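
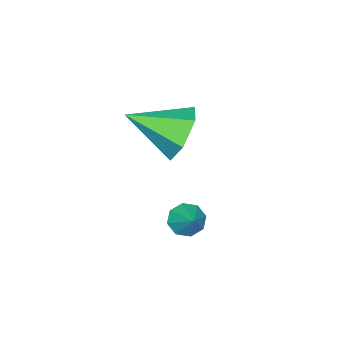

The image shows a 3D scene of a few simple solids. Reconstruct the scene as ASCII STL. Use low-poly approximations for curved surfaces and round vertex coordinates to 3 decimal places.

solid 
facet normal -0.511 -0.605 -0.611
outer loop
vertex -1.604 0.21 -4.251
vertex -1.829 -0.111 -3.745
vertex -2.025 0.396 -4.083
endloop
endfacet
facet normal 0.259 0.901 -0.348
outer loop
vertex -1.604 0.21 -4.251
vertex -2.025 0.396 -4.083
vertex -1.251 0.571 -3.055
endloop
endfacet
facet normal -0.511 -0.605 -0.611
outer loop
vertex -2.025 0.396 -4.083
vertex -1.829 -0.111 -3.745
vertex -2.331 0.285 -3.717
endloop
endfacet
facet normal -0.285 0.957 0.052
outer loop
vertex -2.025 0.396 -4.083
vertex -2.331 0.285 -3.717
vertex -1.251 0.571 -3.055
endloop
endfacet
facet normal -0.511 -0.604 -0.611
outer loop
vertex -2.331 0.285 -3.717
vertex -1.829 -0.111 -3.745
vertex -2.343 -0.058 -3.368
endloop
endfacet
facet normal -0.524 0.617 0.588
outer loop
vertex -2.331 0.285 -3.717
vertex -2.343 -0.058 -3.368
vertex -1.251 0.571 -3.055
endloop
endfacet
facet normal -0.511 -0.604 -0.612
outer loop
vertex -2.343 -0.058 -3.368
vertex -1.829 -0.111 -3.745
vertex -2.054 -0.432 -3.24
endloop
endfacet
facet normal -0.316 0.079 0.945
outer loop
vertex -2.343 -0.058 -3.368
vertex -2.054 -0.432 -3.24
vertex -1.251 0.571 -3.055
endloop
endfacet
facet normal -0.512 -0.603 -0.612
outer loop
vertex -2.054 -0.432 -3.24
vertex -1.829 -0.111 -3.745
vertex -1.633 -0.619 -3.408
endloop
endfacet
facet normal 0.214 -0.340 0.916
outer loop
vertex -2.054 -0.432 -3.24
vertex -1.633 -0.619 -3.408
vertex -1.251 0.571 -3.055
endloop
endfacet
facet normal -0.511 -0.603 -0.612
outer loop
vertex -1.633 -0.619 -3.408
vertex -1.829 -0.111 -3.745
vertex -1.327 -0.507 -3.774
endloop
endfacet
facet normal 0.760 -0.397 0.514
outer loop
vertex -1.633 -0.619 -3.408
vertex -1.327 -0.507 -3.774
vertex -1.251 0.571 -3.055
endloop
endfacet
facet normal -0.512 -0.604 -0.611
outer loop
vertex -1.327 -0.507 -3.774
vertex -1.829 -0.111 -3.745
vertex -1.315 -0.164 -4.123
endloop
endfacet
facet normal 0.998 -0.056 -0.021
outer loop
vertex -1.327 -0.507 -3.774
vertex -1.315 -0.164 -4.123
vertex -1.251 0.571 -3.055
endloop
endfacet
facet normal -0.512 -0.604 -0.611
outer loop
vertex -1.315 -0.164 -4.123
vertex -1.829 -0.111 -3.745
vertex -1.604 0.21 -4.251
endloop
endfacet
facet normal 0.791 0.481 -0.379
outer loop
vertex -1.315 -0.164 -4.123
vertex -1.604 0.21 -4.251
vertex -1.251 0.571 -3.055
endloop
endfacet
facet normal -0.477 0.781 -0.403
outer loop
vertex -1.381 -0.414 -0.676
vertex -2.155 -0.509 0.056
vertex -1.305 0.112 0.253
endloop
endfacet
facet normal 0.996 0.013 -0.089
outer loop
vertex -1.381 -0.414 -0.676
vertex -1.305 0.112 0.253
vertex -1.225 -2.031 0.844
endloop
endfacet
facet normal -0.477 0.781 -0.404
outer loop
vertex -1.305 0.112 0.253
vertex -2.155 -0.509 0.056
vertex -2.08 0.017 0.985
endloop
endfacet
facet normal 0.655 0.224 0.722
outer loop
vertex -1.305 0.112 0.253
vertex -2.08 0.017 0.985
vertex -1.225 -2.031 0.844
endloop
endfacet
facet normal -0.477 0.781 -0.404
outer loop
vertex -2.08 0.017 0.985
vertex -2.155 -0.509 0.056
vertex -2.929 -0.603 0.789
endloop
endfacet
facet normal -0.136 -0.124 0.983
outer loop
vertex -2.08 0.017 0.985
vertex -2.929 -0.603 0.789
vertex -1.225 -2.031 0.844
endloop
endfacet
facet normal -0.477 0.781 -0.404
outer loop
vertex -2.929 -0.603 0.789
vertex -2.155 -0.509 0.056
vertex -3.004 -1.129 -0.14
endloop
endfacet
facet normal -0.587 -0.683 0.434
outer loop
vertex -2.929 -0.603 0.789
vertex -3.004 -1.129 -0.14
vertex -1.225 -2.031 0.844
endloop
endfacet
facet normal -0.477 0.781 -0.404
outer loop
vertex -3.004 -1.129 -0.14
vertex -2.155 -0.509 0.056
vertex -2.23 -1.035 -0.872
endloop
endfacet
facet normal -0.246 -0.894 -0.375
outer loop
vertex -3.004 -1.129 -0.14
vertex -2.23 -1.035 -0.872
vertex -1.225 -2.031 0.844
endloop
endfacet
facet normal -0.478 0.780 -0.404
outer loop
vertex -2.23 -1.035 -0.872
vertex -2.155 -0.509 0.056
vertex -1.381 -0.414 -0.676
endloop
endfacet
facet normal 0.546 -0.545 -0.636
outer loop
vertex -2.23 -1.035 -0.872
vertex -1.381 -0.414 -0.676
vertex -1.225 -2.031 0.844
endloop
endfacet

endsolid


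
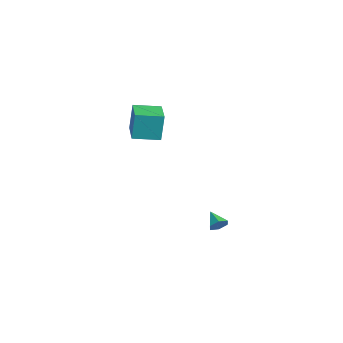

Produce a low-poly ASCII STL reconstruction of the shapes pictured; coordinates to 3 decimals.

solid 
facet normal 0.806 0.243 -0.540
outer loop
vertex 4.599 -0.973 -1.071
vertex 4.263 -0.897 -1.538
vertex 4.369 -0.452 -1.18
endloop
endfacet
facet normal 0.066 0.232 0.970
outer loop
vertex 4.599 -0.973 -1.071
vertex 4.369 -0.452 -1.18
vertex 3.377 -1.163 -0.942
endloop
endfacet
facet normal 0.806 0.243 -0.540
outer loop
vertex 4.369 -0.452 -1.18
vertex 4.263 -0.897 -1.538
vertex 4.033 -0.376 -1.647
endloop
endfacet
facet normal -0.447 0.774 0.448
outer loop
vertex 4.369 -0.452 -1.18
vertex 4.033 -0.376 -1.647
vertex 3.377 -1.163 -0.942
endloop
endfacet
facet normal 0.805 0.242 -0.541
outer loop
vertex 4.033 -0.376 -1.647
vertex 4.263 -0.897 -1.538
vertex 3.927 -0.82 -2.004
endloop
endfacet
facet normal -0.847 0.441 -0.296
outer loop
vertex 4.033 -0.376 -1.647
vertex 3.927 -0.82 -2.004
vertex 3.377 -1.163 -0.942
endloop
endfacet
facet normal 0.805 0.242 -0.541
outer loop
vertex 3.927 -0.82 -2.004
vertex 4.263 -0.897 -1.538
vertex 4.157 -1.341 -1.895
endloop
endfacet
facet normal -0.735 -0.434 -0.521
outer loop
vertex 3.927 -0.82 -2.004
vertex 4.157 -1.341 -1.895
vertex 3.377 -1.163 -0.942
endloop
endfacet
facet normal 0.806 0.242 -0.540
outer loop
vertex 4.157 -1.341 -1.895
vertex 4.263 -0.897 -1.538
vertex 4.493 -1.418 -1.428
endloop
endfacet
facet normal -0.223 -0.975 -0.000
outer loop
vertex 4.157 -1.341 -1.895
vertex 4.493 -1.418 -1.428
vertex 3.377 -1.163 -0.942
endloop
endfacet
facet normal 0.806 0.242 -0.541
outer loop
vertex 4.493 -1.418 -1.428
vertex 4.263 -0.897 -1.538
vertex 4.599 -0.973 -1.071
endloop
endfacet
facet normal 0.178 -0.641 0.746
outer loop
vertex 4.493 -1.418 -1.428
vertex 4.599 -0.973 -1.071
vertex 3.377 -1.163 -0.942
endloop
endfacet
facet normal -0.994 0.102 -0.025
outer loop
vertex -4.411 -3.932 3.805
vertex -4.242 -2.331 3.625
vertex -4.387 -4.132 2.046
endloop
endfacet
facet normal -0.104 -0.988 0.111
outer loop
vertex -2.458 -4.329 2.095
vertex -4.411 -3.932 3.805
vertex -4.387 -4.132 2.046
endloop
endfacet
facet normal -0.995 0.102 -0.025
outer loop
vertex -4.387 -4.132 2.046
vertex -4.242 -2.331 3.625
vertex -4.219 -2.53 1.867
endloop
endfacet
facet normal 0.014 -0.112 -0.994
outer loop
vertex -4.219 -2.53 1.867
vertex -2.458 -4.329 2.095
vertex -4.387 -4.132 2.046
endloop
endfacet
facet normal -0.014 0.113 0.993
outer loop
vertex -4.411 -3.932 3.805
vertex -2.313 -2.528 3.674
vertex -4.242 -2.331 3.625
endloop
endfacet
facet normal -0.104 -0.988 0.111
outer loop
vertex -2.481 -4.13 3.853
vertex -4.411 -3.932 3.805
vertex -2.458 -4.329 2.095
endloop
endfacet
facet normal -0.013 0.112 0.994
outer loop
vertex -2.481 -4.13 3.853
vertex -2.313 -2.528 3.674
vertex -4.411 -3.932 3.805
endloop
endfacet
facet normal 0.104 0.988 -0.111
outer loop
vertex -4.242 -2.331 3.625
vertex -2.313 -2.528 3.674
vertex -4.219 -2.53 1.867
endloop
endfacet
facet normal 0.013 -0.113 -0.993
outer loop
vertex -2.289 -2.728 1.915
vertex -2.458 -4.329 2.095
vertex -4.219 -2.53 1.867
endloop
endfacet
facet normal 0.104 0.988 -0.111
outer loop
vertex -4.219 -2.53 1.867
vertex -2.313 -2.528 3.674
vertex -2.289 -2.728 1.915
endloop
endfacet
facet normal 0.994 -0.102 0.025
outer loop
vertex -2.289 -2.728 1.915
vertex -2.481 -4.13 3.853
vertex -2.458 -4.329 2.095
endloop
endfacet
facet normal 0.995 -0.101 0.025
outer loop
vertex -2.313 -2.528 3.674
vertex -2.481 -4.13 3.853
vertex -2.289 -2.728 1.915
endloop
endfacet

endsolid


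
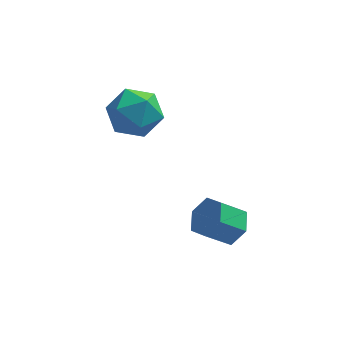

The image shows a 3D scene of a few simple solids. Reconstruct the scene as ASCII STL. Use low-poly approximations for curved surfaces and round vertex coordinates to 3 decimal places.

solid 
facet normal 0.040 0.898 0.438
outer loop
vertex -4.075 2.794 0.603
vertex -4.176 2.33 1.565
vertex -3.202 2.49 1.147
endloop
endfacet
facet normal 0.416 0.894 -0.168
outer loop
vertex -4.075 2.794 0.603
vertex -3.202 2.49 1.147
vertex -3.262 2.319 0.09
endloop
endfacet
facet normal -0.025 0.714 -0.700
outer loop
vertex -4.075 2.794 0.603
vertex -3.262 2.319 0.09
vertex -4.274 2.052 -0.146
endloop
endfacet
facet normal -0.674 0.607 -0.422
outer loop
vertex -4.075 2.794 0.603
vertex -4.274 2.052 -0.146
vertex -4.839 2.059 0.766
endloop
endfacet
facet normal -0.633 0.721 0.281
outer loop
vertex -4.075 2.794 0.603
vertex -4.839 2.059 0.766
vertex -4.176 2.33 1.565
endloop
endfacet
facet normal 0.915 0.387 -0.115
outer loop
vertex -3.262 2.319 0.09
vertex -3.202 2.49 1.147
vertex -2.861 1.561 0.734
endloop
endfacet
facet normal 0.307 0.394 0.866
outer loop
vertex -3.202 2.49 1.147
vertex -4.176 2.33 1.565
vertex -3.426 1.568 1.646
endloop
endfacet
facet normal -0.783 0.107 0.613
outer loop
vertex -4.176 2.33 1.565
vertex -4.839 2.059 0.766
vertex -4.438 1.301 1.41
endloop
endfacet
facet normal -0.848 -0.078 -0.525
outer loop
vertex -4.839 2.059 0.766
vertex -4.274 2.052 -0.146
vertex -4.498 1.13 0.353
endloop
endfacet
facet normal 0.202 0.095 -0.975
outer loop
vertex -4.274 2.052 -0.146
vertex -3.262 2.319 0.09
vertex -3.524 1.29 -0.065
endloop
endfacet
facet normal 0.674 -0.607 0.422
outer loop
vertex -3.625 0.826 0.897
vertex -2.861 1.561 0.734
vertex -3.426 1.568 1.646
endloop
endfacet
facet normal 0.025 -0.714 0.700
outer loop
vertex -3.625 0.826 0.897
vertex -3.426 1.568 1.646
vertex -4.438 1.301 1.41
endloop
endfacet
facet normal -0.416 -0.894 0.168
outer loop
vertex -3.625 0.826 0.897
vertex -4.438 1.301 1.41
vertex -4.498 1.13 0.353
endloop
endfacet
facet normal -0.040 -0.898 -0.438
outer loop
vertex -3.625 0.826 0.897
vertex -4.498 1.13 0.353
vertex -3.524 1.29 -0.065
endloop
endfacet
facet normal 0.633 -0.721 -0.281
outer loop
vertex -3.625 0.826 0.897
vertex -3.524 1.29 -0.065
vertex -2.861 1.561 0.734
endloop
endfacet
facet normal 0.848 0.078 0.525
outer loop
vertex -3.426 1.568 1.646
vertex -2.861 1.561 0.734
vertex -3.202 2.49 1.147
endloop
endfacet
facet normal -0.202 -0.095 0.975
outer loop
vertex -4.438 1.301 1.41
vertex -3.426 1.568 1.646
vertex -4.176 2.33 1.565
endloop
endfacet
facet normal -0.915 -0.387 0.115
outer loop
vertex -4.498 1.13 0.353
vertex -4.438 1.301 1.41
vertex -4.839 2.059 0.766
endloop
endfacet
facet normal -0.307 -0.394 -0.866
outer loop
vertex -3.524 1.29 -0.065
vertex -4.498 1.13 0.353
vertex -4.274 2.052 -0.146
endloop
endfacet
facet normal 0.783 -0.107 -0.613
outer loop
vertex -2.861 1.561 0.734
vertex -3.524 1.29 -0.065
vertex -3.262 2.319 0.09
endloop
endfacet
facet normal 0.720 0.218 -0.659
outer loop
vertex -0.057 -0.15 -2.781
vertex -0.551 -0.337 -3.382
vertex -0.524 0.413 -3.105
endloop
endfacet
facet normal 0.376 0.676 0.634
outer loop
vertex -0.057 -0.15 -2.781
vertex -0.524 0.413 -3.105
vertex -0.936 -0.415 -1.977
endloop
endfacet
facet normal 0.375 0.677 0.634
outer loop
vertex -0.936 -0.415 -1.977
vertex -0.524 0.413 -3.105
vertex -1.403 0.147 -2.301
endloop
endfacet
facet normal -0.720 -0.218 0.659
outer loop
vertex -0.936 -0.415 -1.977
vertex -1.403 0.147 -2.301
vertex -1.429 -0.603 -2.578
endloop
endfacet
facet normal 0.720 0.218 -0.659
outer loop
vertex -0.524 0.413 -3.105
vertex -0.551 -0.337 -3.382
vertex -1.018 0.226 -3.706
endloop
endfacet
facet normal -0.318 0.948 -0.034
outer loop
vertex -0.524 0.413 -3.105
vertex -1.018 0.226 -3.706
vertex -1.403 0.147 -2.301
endloop
endfacet
facet normal -0.318 0.947 -0.034
outer loop
vertex -1.403 0.147 -2.301
vertex -1.018 0.226 -3.706
vertex -1.896 -0.04 -2.902
endloop
endfacet
facet normal -0.720 -0.218 0.659
outer loop
vertex -1.403 0.147 -2.301
vertex -1.896 -0.04 -2.902
vertex -1.429 -0.603 -2.578
endloop
endfacet
facet normal 0.720 0.218 -0.659
outer loop
vertex -1.018 0.226 -3.706
vertex -0.551 -0.337 -3.382
vertex -1.044 -0.525 -3.983
endloop
endfacet
facet normal -0.693 0.270 -0.668
outer loop
vertex -1.018 0.226 -3.706
vertex -1.044 -0.525 -3.983
vertex -1.896 -0.04 -2.902
endloop
endfacet
facet normal -0.693 0.272 -0.668
outer loop
vertex -1.896 -0.04 -2.902
vertex -1.044 -0.525 -3.983
vertex -1.923 -0.79 -3.179
endloop
endfacet
facet normal -0.720 -0.218 0.659
outer loop
vertex -1.896 -0.04 -2.902
vertex -1.923 -0.79 -3.179
vertex -1.429 -0.603 -2.578
endloop
endfacet
facet normal 0.720 0.218 -0.659
outer loop
vertex -1.044 -0.525 -3.983
vertex -0.551 -0.337 -3.382
vertex -0.577 -1.087 -3.659
endloop
endfacet
facet normal -0.375 -0.677 -0.633
outer loop
vertex -1.044 -0.525 -3.983
vertex -0.577 -1.087 -3.659
vertex -1.923 -0.79 -3.179
endloop
endfacet
facet normal -0.375 -0.676 -0.634
outer loop
vertex -1.923 -0.79 -3.179
vertex -0.577 -1.087 -3.659
vertex -1.456 -1.353 -2.855
endloop
endfacet
facet normal -0.720 -0.218 0.659
outer loop
vertex -1.923 -0.79 -3.179
vertex -1.456 -1.353 -2.855
vertex -1.429 -0.603 -2.578
endloop
endfacet
facet normal 0.720 0.218 -0.659
outer loop
vertex -0.577 -1.087 -3.659
vertex -0.551 -0.337 -3.382
vertex -0.084 -0.9 -3.058
endloop
endfacet
facet normal 0.318 -0.948 0.034
outer loop
vertex -0.577 -1.087 -3.659
vertex -0.084 -0.9 -3.058
vertex -1.456 -1.353 -2.855
endloop
endfacet
facet normal 0.318 -0.948 0.034
outer loop
vertex -1.456 -1.353 -2.855
vertex -0.084 -0.9 -3.058
vertex -0.962 -1.166 -2.254
endloop
endfacet
facet normal -0.720 -0.218 0.659
outer loop
vertex -1.456 -1.353 -2.855
vertex -0.962 -1.166 -2.254
vertex -1.429 -0.603 -2.578
endloop
endfacet
facet normal 0.720 0.218 -0.659
outer loop
vertex -0.084 -0.9 -3.058
vertex -0.551 -0.337 -3.382
vertex -0.057 -0.15 -2.781
endloop
endfacet
facet normal 0.693 -0.271 0.667
outer loop
vertex -0.084 -0.9 -3.058
vertex -0.057 -0.15 -2.781
vertex -0.962 -1.166 -2.254
endloop
endfacet
facet normal 0.693 -0.271 0.668
outer loop
vertex -0.962 -1.166 -2.254
vertex -0.057 -0.15 -2.781
vertex -0.936 -0.415 -1.977
endloop
endfacet
facet normal -0.720 -0.218 0.659
outer loop
vertex -0.962 -1.166 -2.254
vertex -0.936 -0.415 -1.977
vertex -1.429 -0.603 -2.578
endloop
endfacet

endsolid


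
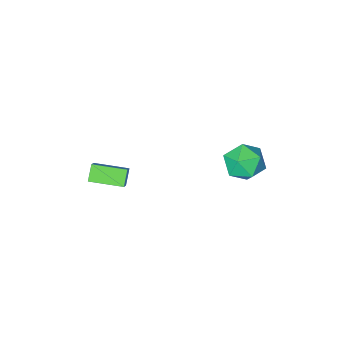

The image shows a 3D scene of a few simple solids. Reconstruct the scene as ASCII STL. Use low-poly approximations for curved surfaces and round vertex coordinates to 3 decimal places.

solid 
facet normal -0.755 0.653 -0.069
outer loop
vertex 2.916 -0.418 -3.005
vertex 3.312 0.106 -2.375
vertex 3.363 0.03 -3.659
endloop
endfacet
facet normal -0.435 -0.576 -0.692
outer loop
vertex 4.608 -1.046 -3.545
vertex 2.916 -0.418 -3.005
vertex 3.363 0.03 -3.659
endloop
endfacet
facet normal -0.755 0.653 -0.069
outer loop
vertex 3.363 0.03 -3.659
vertex 3.312 0.106 -2.375
vertex 3.759 0.554 -3.029
endloop
endfacet
facet normal 0.491 0.492 -0.718
outer loop
vertex 3.759 0.554 -3.029
vertex 4.608 -1.046 -3.545
vertex 3.363 0.03 -3.659
endloop
endfacet
facet normal -0.491 -0.492 0.718
outer loop
vertex 2.916 -0.418 -3.005
vertex 4.557 -0.97 -2.261
vertex 3.312 0.106 -2.375
endloop
endfacet
facet normal -0.435 -0.576 -0.692
outer loop
vertex 4.161 -1.494 -2.891
vertex 2.916 -0.418 -3.005
vertex 4.608 -1.046 -3.545
endloop
endfacet
facet normal -0.491 -0.492 0.718
outer loop
vertex 4.161 -1.494 -2.891
vertex 4.557 -0.97 -2.261
vertex 2.916 -0.418 -3.005
endloop
endfacet
facet normal 0.435 0.576 0.692
outer loop
vertex 3.312 0.106 -2.375
vertex 4.557 -0.97 -2.261
vertex 3.759 0.554 -3.029
endloop
endfacet
facet normal 0.491 0.492 -0.718
outer loop
vertex 5.004 -0.522 -2.915
vertex 4.608 -1.046 -3.545
vertex 3.759 0.554 -3.029
endloop
endfacet
facet normal 0.435 0.576 0.692
outer loop
vertex 3.759 0.554 -3.029
vertex 4.557 -0.97 -2.261
vertex 5.004 -0.522 -2.915
endloop
endfacet
facet normal 0.755 -0.653 0.069
outer loop
vertex 5.004 -0.522 -2.915
vertex 4.161 -1.494 -2.891
vertex 4.608 -1.046 -3.545
endloop
endfacet
facet normal 0.755 -0.653 0.069
outer loop
vertex 4.557 -0.97 -2.261
vertex 4.161 -1.494 -2.891
vertex 5.004 -0.522 -2.915
endloop
endfacet
facet normal 0.041 0.243 0.969
outer loop
vertex -2.045 2.825 -1.876
vertex -1.731 1.806 -1.634
vertex -0.982 2.571 -1.857
endloop
endfacet
facet normal 0.183 0.809 0.559
outer loop
vertex -2.045 2.825 -1.876
vertex -0.982 2.571 -1.857
vertex -1.378 3.21 -2.652
endloop
endfacet
facet normal -0.378 0.917 0.130
outer loop
vertex -2.045 2.825 -1.876
vertex -1.378 3.21 -2.652
vertex -2.371 2.839 -2.919
endloop
endfacet
facet normal -0.865 0.418 0.276
outer loop
vertex -2.045 2.825 -1.876
vertex -2.371 2.839 -2.919
vertex -2.589 1.972 -2.29
endloop
endfacet
facet normal -0.607 0.002 0.795
outer loop
vertex -2.045 2.825 -1.876
vertex -2.589 1.972 -2.29
vertex -1.731 1.806 -1.634
endloop
endfacet
facet normal 0.746 0.648 0.149
outer loop
vertex -1.378 3.21 -2.652
vertex -0.982 2.571 -1.857
vertex -0.651 2.428 -2.89
endloop
endfacet
facet normal 0.516 -0.268 0.814
outer loop
vertex -0.982 2.571 -1.857
vertex -1.731 1.806 -1.634
vertex -0.869 1.561 -2.261
endloop
endfacet
facet normal -0.534 -0.658 0.531
outer loop
vertex -1.731 1.806 -1.634
vertex -2.589 1.972 -2.29
vertex -1.862 1.19 -2.528
endloop
endfacet
facet normal -0.952 0.016 -0.307
outer loop
vertex -2.589 1.972 -2.29
vertex -2.371 2.839 -2.919
vertex -2.258 1.829 -3.323
endloop
endfacet
facet normal -0.161 0.824 -0.544
outer loop
vertex -2.371 2.839 -2.919
vertex -1.378 3.21 -2.652
vertex -1.509 2.594 -3.546
endloop
endfacet
facet normal 0.865 -0.418 -0.276
outer loop
vertex -1.195 1.575 -3.304
vertex -0.651 2.428 -2.89
vertex -0.869 1.561 -2.261
endloop
endfacet
facet normal 0.378 -0.917 -0.130
outer loop
vertex -1.195 1.575 -3.304
vertex -0.869 1.561 -2.261
vertex -1.862 1.19 -2.528
endloop
endfacet
facet normal -0.183 -0.809 -0.559
outer loop
vertex -1.195 1.575 -3.304
vertex -1.862 1.19 -2.528
vertex -2.258 1.829 -3.323
endloop
endfacet
facet normal -0.041 -0.243 -0.969
outer loop
vertex -1.195 1.575 -3.304
vertex -2.258 1.829 -3.323
vertex -1.509 2.594 -3.546
endloop
endfacet
facet normal 0.607 -0.002 -0.795
outer loop
vertex -1.195 1.575 -3.304
vertex -1.509 2.594 -3.546
vertex -0.651 2.428 -2.89
endloop
endfacet
facet normal 0.952 -0.016 0.307
outer loop
vertex -0.869 1.561 -2.261
vertex -0.651 2.428 -2.89
vertex -0.982 2.571 -1.857
endloop
endfacet
facet normal 0.161 -0.824 0.544
outer loop
vertex -1.862 1.19 -2.528
vertex -0.869 1.561 -2.261
vertex -1.731 1.806 -1.634
endloop
endfacet
facet normal -0.746 -0.648 -0.149
outer loop
vertex -2.258 1.829 -3.323
vertex -1.862 1.19 -2.528
vertex -2.589 1.972 -2.29
endloop
endfacet
facet normal -0.516 0.268 -0.814
outer loop
vertex -1.509 2.594 -3.546
vertex -2.258 1.829 -3.323
vertex -2.371 2.839 -2.919
endloop
endfacet
facet normal 0.534 0.658 -0.531
outer loop
vertex -0.651 2.428 -2.89
vertex -1.509 2.594 -3.546
vertex -1.378 3.21 -2.652
endloop
endfacet

endsolid


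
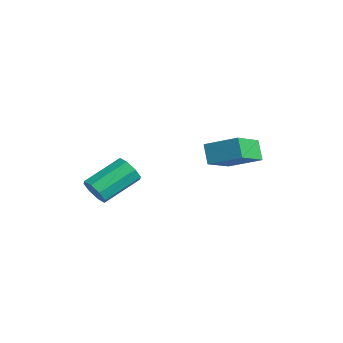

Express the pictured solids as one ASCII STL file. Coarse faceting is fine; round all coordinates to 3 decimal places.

solid 
facet normal -0.615 0.146 0.775
outer loop
vertex 2.108 2.648 0.5
vertex 3.287 3.75 1.227
vertex 1.267 4.178 -0.455
endloop
endfacet
facet normal -0.666 -0.622 -0.410
outer loop
vertex 1.973 4.01 -1.347
vertex 2.108 2.648 0.5
vertex 1.267 4.178 -0.455
endloop
endfacet
facet normal -0.615 0.146 0.775
outer loop
vertex 1.267 4.178 -0.455
vertex 3.287 3.75 1.227
vertex 2.445 5.28 0.272
endloop
endfacet
facet normal -0.423 0.769 -0.480
outer loop
vertex 2.445 5.28 0.272
vertex 1.973 4.01 -1.347
vertex 1.267 4.178 -0.455
endloop
endfacet
facet normal 0.423 -0.769 0.480
outer loop
vertex 2.108 2.648 0.5
vertex 3.993 3.582 0.335
vertex 3.287 3.75 1.227
endloop
endfacet
facet normal -0.666 -0.623 -0.411
outer loop
vertex 2.815 2.48 -0.392
vertex 2.108 2.648 0.5
vertex 1.973 4.01 -1.347
endloop
endfacet
facet normal 0.423 -0.769 0.480
outer loop
vertex 2.815 2.48 -0.392
vertex 3.993 3.582 0.335
vertex 2.108 2.648 0.5
endloop
endfacet
facet normal 0.666 0.623 0.410
outer loop
vertex 3.287 3.75 1.227
vertex 3.993 3.582 0.335
vertex 2.445 5.28 0.272
endloop
endfacet
facet normal -0.423 0.769 -0.480
outer loop
vertex 3.152 5.112 -0.62
vertex 1.973 4.01 -1.347
vertex 2.445 5.28 0.272
endloop
endfacet
facet normal 0.666 0.623 0.411
outer loop
vertex 2.445 5.28 0.272
vertex 3.993 3.582 0.335
vertex 3.152 5.112 -0.62
endloop
endfacet
facet normal 0.614 -0.146 -0.775
outer loop
vertex 3.152 5.112 -0.62
vertex 2.815 2.48 -0.392
vertex 1.973 4.01 -1.347
endloop
endfacet
facet normal 0.615 -0.146 -0.775
outer loop
vertex 3.993 3.582 0.335
vertex 2.815 2.48 -0.392
vertex 3.152 5.112 -0.62
endloop
endfacet
facet normal 0.108 -0.896 -0.431
outer loop
vertex 0.546 -2.256 -1.681
vertex 0.265 -1.964 -2.359
vertex 0.983 -2.033 -2.035
endloop
endfacet
facet normal 0.683 -0.248 0.687
outer loop
vertex 0.546 -2.256 -1.681
vertex 0.983 -2.033 -2.035
vertex 0.316 -0.348 -0.763
endloop
endfacet
facet normal 0.685 -0.247 0.686
outer loop
vertex 0.316 -0.348 -0.763
vertex 0.983 -2.033 -2.035
vertex 0.752 -0.125 -1.118
endloop
endfacet
facet normal -0.108 0.896 0.431
outer loop
vertex 0.316 -0.348 -0.763
vertex 0.752 -0.125 -1.118
vertex 0.035 -0.056 -1.441
endloop
endfacet
facet normal 0.108 -0.896 -0.430
outer loop
vertex 0.983 -2.033 -2.035
vertex 0.265 -1.964 -2.359
vertex 0.998 -1.77 -2.579
endloop
endfacet
facet normal 0.994 0.087 0.069
outer loop
vertex 0.983 -2.033 -2.035
vertex 0.998 -1.77 -2.579
vertex 0.752 -0.125 -1.118
endloop
endfacet
facet normal 0.994 0.086 0.071
outer loop
vertex 0.752 -0.125 -1.118
vertex 0.998 -1.77 -2.579
vertex 0.768 0.139 -1.662
endloop
endfacet
facet normal -0.108 0.896 0.431
outer loop
vertex 0.752 -0.125 -1.118
vertex 0.768 0.139 -1.662
vertex 0.035 -0.056 -1.441
endloop
endfacet
facet normal 0.108 -0.896 -0.431
outer loop
vertex 0.998 -1.77 -2.579
vertex 0.265 -1.964 -2.359
vertex 0.585 -1.62 -2.994
endloop
endfacet
facet normal 0.722 0.368 -0.586
outer loop
vertex 0.998 -1.77 -2.579
vertex 0.585 -1.62 -2.994
vertex 0.768 0.139 -1.662
endloop
endfacet
facet normal 0.721 0.369 -0.587
outer loop
vertex 0.768 0.139 -1.662
vertex 0.585 -1.62 -2.994
vertex 0.354 0.288 -2.077
endloop
endfacet
facet normal -0.109 0.896 0.430
outer loop
vertex 0.768 0.139 -1.662
vertex 0.354 0.288 -2.077
vertex 0.035 -0.056 -1.441
endloop
endfacet
facet normal 0.108 -0.896 -0.431
outer loop
vertex 0.585 -1.62 -2.994
vertex 0.265 -1.964 -2.359
vertex -0.016 -1.672 -3.037
endloop
endfacet
facet normal 0.027 0.436 -0.900
outer loop
vertex 0.585 -1.62 -2.994
vertex -0.016 -1.672 -3.037
vertex 0.354 0.288 -2.077
endloop
endfacet
facet normal 0.025 0.436 -0.900
outer loop
vertex 0.354 0.288 -2.077
vertex -0.016 -1.672 -3.037
vertex -0.246 0.236 -2.119
endloop
endfacet
facet normal -0.108 0.896 0.431
outer loop
vertex 0.354 0.288 -2.077
vertex -0.246 0.236 -2.119
vertex 0.035 -0.056 -1.441
endloop
endfacet
facet normal 0.108 -0.896 -0.431
outer loop
vertex -0.016 -1.672 -3.037
vertex 0.265 -1.964 -2.359
vertex -0.452 -1.895 -2.682
endloop
endfacet
facet normal -0.685 0.247 -0.686
outer loop
vertex -0.016 -1.672 -3.037
vertex -0.452 -1.895 -2.682
vertex -0.246 0.236 -2.119
endloop
endfacet
facet normal -0.683 0.248 -0.687
outer loop
vertex -0.246 0.236 -2.119
vertex -0.452 -1.895 -2.682
vertex -0.683 0.013 -1.765
endloop
endfacet
facet normal -0.108 0.896 0.431
outer loop
vertex -0.246 0.236 -2.119
vertex -0.683 0.013 -1.765
vertex 0.035 -0.056 -1.441
endloop
endfacet
facet normal 0.108 -0.896 -0.431
outer loop
vertex -0.452 -1.895 -2.682
vertex 0.265 -1.964 -2.359
vertex -0.468 -2.159 -2.138
endloop
endfacet
facet normal -0.994 -0.086 -0.071
outer loop
vertex -0.452 -1.895 -2.682
vertex -0.468 -2.159 -2.138
vertex -0.683 0.013 -1.765
endloop
endfacet
facet normal -0.994 -0.086 -0.069
outer loop
vertex -0.683 0.013 -1.765
vertex -0.468 -2.159 -2.138
vertex -0.698 -0.25 -1.221
endloop
endfacet
facet normal -0.108 0.896 0.430
outer loop
vertex -0.683 0.013 -1.765
vertex -0.698 -0.25 -1.221
vertex 0.035 -0.056 -1.441
endloop
endfacet
facet normal 0.109 -0.896 -0.430
outer loop
vertex -0.468 -2.159 -2.138
vertex 0.265 -1.964 -2.359
vertex -0.054 -2.308 -1.723
endloop
endfacet
facet normal -0.721 -0.369 0.587
outer loop
vertex -0.468 -2.159 -2.138
vertex -0.054 -2.308 -1.723
vertex -0.698 -0.25 -1.221
endloop
endfacet
facet normal -0.722 -0.369 0.585
outer loop
vertex -0.698 -0.25 -1.221
vertex -0.054 -2.308 -1.723
vertex -0.285 -0.4 -0.806
endloop
endfacet
facet normal -0.108 0.896 0.431
outer loop
vertex -0.698 -0.25 -1.221
vertex -0.285 -0.4 -0.806
vertex 0.035 -0.056 -1.441
endloop
endfacet
facet normal 0.108 -0.896 -0.431
outer loop
vertex -0.054 -2.308 -1.723
vertex 0.265 -1.964 -2.359
vertex 0.546 -2.256 -1.681
endloop
endfacet
facet normal -0.025 -0.436 0.900
outer loop
vertex -0.054 -2.308 -1.723
vertex 0.546 -2.256 -1.681
vertex -0.285 -0.4 -0.806
endloop
endfacet
facet normal -0.027 -0.436 0.900
outer loop
vertex -0.285 -0.4 -0.806
vertex 0.546 -2.256 -1.681
vertex 0.316 -0.348 -0.763
endloop
endfacet
facet normal -0.108 0.896 0.431
outer loop
vertex -0.285 -0.4 -0.806
vertex 0.316 -0.348 -0.763
vertex 0.035 -0.056 -1.441
endloop
endfacet

endsolid


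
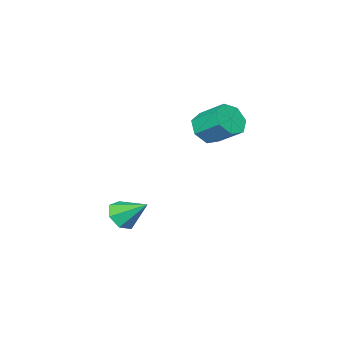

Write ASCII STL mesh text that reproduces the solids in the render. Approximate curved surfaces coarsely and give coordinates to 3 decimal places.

solid 
facet normal 0.202 -0.772 -0.602
outer loop
vertex 3.007 -3.252 -4.831
vertex 2.264 -3.792 -4.388
vertex 2.205 -3.176 -5.198
endloop
endfacet
facet normal 0.248 0.901 -0.356
outer loop
vertex 3.007 -3.252 -4.831
vertex 2.205 -3.176 -5.198
vertex 1.876 -2.308 -3.232
endloop
endfacet
facet normal 0.202 -0.772 -0.602
outer loop
vertex 2.205 -3.176 -5.198
vertex 2.264 -3.792 -4.388
vertex 1.448 -3.563 -4.955
endloop
endfacet
facet normal -0.516 0.748 -0.417
outer loop
vertex 2.205 -3.176 -5.198
vertex 1.448 -3.563 -4.955
vertex 1.876 -2.308 -3.232
endloop
endfacet
facet normal 0.201 -0.773 -0.602
outer loop
vertex 1.448 -3.563 -4.955
vertex 2.264 -3.792 -4.388
vertex 1.305 -4.123 -4.284
endloop
endfacet
facet normal -0.959 0.283 0.032
outer loop
vertex 1.448 -3.563 -4.955
vertex 1.305 -4.123 -4.284
vertex 1.876 -2.308 -3.232
endloop
endfacet
facet normal 0.202 -0.773 -0.601
outer loop
vertex 1.305 -4.123 -4.284
vertex 2.264 -3.792 -4.388
vertex 1.884 -4.433 -3.691
endloop
endfacet
facet normal -0.745 -0.144 0.652
outer loop
vertex 1.305 -4.123 -4.284
vertex 1.884 -4.433 -3.691
vertex 1.876 -2.308 -3.232
endloop
endfacet
facet normal 0.201 -0.773 -0.601
outer loop
vertex 1.884 -4.433 -3.691
vertex 2.264 -3.792 -4.388
vertex 2.749 -4.261 -3.623
endloop
endfacet
facet normal -0.035 -0.211 0.977
outer loop
vertex 1.884 -4.433 -3.691
vertex 2.749 -4.261 -3.623
vertex 1.876 -2.308 -3.232
endloop
endfacet
facet normal 0.202 -0.773 -0.602
outer loop
vertex 2.749 -4.261 -3.623
vertex 2.264 -3.792 -4.388
vertex 3.249 -3.735 -4.13
endloop
endfacet
facet normal 0.634 0.131 0.762
outer loop
vertex 2.749 -4.261 -3.623
vertex 3.249 -3.735 -4.13
vertex 1.876 -2.308 -3.232
endloop
endfacet
facet normal 0.202 -0.772 -0.602
outer loop
vertex 3.249 -3.735 -4.13
vertex 2.264 -3.792 -4.388
vertex 3.007 -3.252 -4.831
endloop
endfacet
facet normal 0.761 0.626 0.169
outer loop
vertex 3.249 -3.735 -4.13
vertex 3.007 -3.252 -4.831
vertex 1.876 -2.308 -3.232
endloop
endfacet
facet normal 0.118 -0.821 -0.559
outer loop
vertex -0.721 -1.71 2.225
vertex -1.491 -1.354 1.54
vertex -0.416 -1.176 1.506
endloop
endfacet
facet normal 0.939 -0.091 0.331
outer loop
vertex -0.721 -1.71 2.225
vertex -0.416 -1.176 1.506
vertex -0.939 -0.182 3.264
endloop
endfacet
facet normal 0.939 -0.091 0.331
outer loop
vertex -0.939 -0.182 3.264
vertex -0.416 -1.176 1.506
vertex -0.634 0.351 2.545
endloop
endfacet
facet normal -0.117 0.821 0.559
outer loop
vertex -0.939 -0.182 3.264
vertex -0.634 0.351 2.545
vertex -1.709 0.174 2.58
endloop
endfacet
facet normal 0.118 -0.821 -0.558
outer loop
vertex -0.416 -1.176 1.506
vertex -1.491 -1.354 1.54
vertex -0.921 -0.777 0.812
endloop
endfacet
facet normal 0.838 0.384 -0.389
outer loop
vertex -0.416 -1.176 1.506
vertex -0.921 -0.777 0.812
vertex -0.634 0.351 2.545
endloop
endfacet
facet normal 0.838 0.384 -0.388
outer loop
vertex -0.634 0.351 2.545
vertex -0.921 -0.777 0.812
vertex -1.138 0.75 1.852
endloop
endfacet
facet normal -0.117 0.821 0.558
outer loop
vertex -0.634 0.351 2.545
vertex -1.138 0.75 1.852
vertex -1.709 0.174 2.58
endloop
endfacet
facet normal 0.117 -0.821 -0.559
outer loop
vertex -0.921 -0.777 0.812
vertex -1.491 -1.354 1.54
vertex -1.855 -0.811 0.667
endloop
endfacet
facet normal 0.106 0.570 -0.815
outer loop
vertex -0.921 -0.777 0.812
vertex -1.855 -0.811 0.667
vertex -1.138 0.75 1.852
endloop
endfacet
facet normal 0.106 0.570 -0.815
outer loop
vertex -1.138 0.75 1.852
vertex -1.855 -0.811 0.667
vertex -2.073 0.716 1.707
endloop
endfacet
facet normal -0.116 0.821 0.558
outer loop
vertex -1.138 0.75 1.852
vertex -2.073 0.716 1.707
vertex -1.709 0.174 2.58
endloop
endfacet
facet normal 0.116 -0.821 -0.559
outer loop
vertex -1.855 -0.811 0.667
vertex -1.491 -1.354 1.54
vertex -2.515 -1.254 1.18
endloop
endfacet
facet normal -0.707 0.326 -0.628
outer loop
vertex -1.855 -0.811 0.667
vertex -2.515 -1.254 1.18
vertex -2.073 0.716 1.707
endloop
endfacet
facet normal -0.706 0.326 -0.628
outer loop
vertex -2.073 0.716 1.707
vertex -2.515 -1.254 1.18
vertex -2.733 0.273 2.219
endloop
endfacet
facet normal -0.118 0.821 0.559
outer loop
vertex -2.073 0.716 1.707
vertex -2.733 0.273 2.219
vertex -1.709 0.174 2.58
endloop
endfacet
facet normal 0.116 -0.821 -0.559
outer loop
vertex -2.515 -1.254 1.18
vertex -1.491 -1.354 1.54
vertex -2.404 -1.772 1.964
endloop
endfacet
facet normal -0.986 -0.163 0.032
outer loop
vertex -2.515 -1.254 1.18
vertex -2.404 -1.772 1.964
vertex -2.733 0.273 2.219
endloop
endfacet
facet normal -0.986 -0.163 0.032
outer loop
vertex -2.733 0.273 2.219
vertex -2.404 -1.772 1.964
vertex -2.622 -0.245 3.003
endloop
endfacet
facet normal -0.118 0.821 0.559
outer loop
vertex -2.733 0.273 2.219
vertex -2.622 -0.245 3.003
vertex -1.709 0.174 2.58
endloop
endfacet
facet normal 0.117 -0.821 -0.559
outer loop
vertex -2.404 -1.772 1.964
vertex -1.491 -1.354 1.54
vertex -1.606 -1.975 2.429
endloop
endfacet
facet normal -0.524 -0.529 0.668
outer loop
vertex -2.404 -1.772 1.964
vertex -1.606 -1.975 2.429
vertex -2.622 -0.245 3.003
endloop
endfacet
facet normal -0.523 -0.529 0.668
outer loop
vertex -2.622 -0.245 3.003
vertex -1.606 -1.975 2.429
vertex -1.824 -0.447 3.468
endloop
endfacet
facet normal -0.118 0.821 0.559
outer loop
vertex -2.622 -0.245 3.003
vertex -1.824 -0.447 3.468
vertex -1.709 0.174 2.58
endloop
endfacet
facet normal 0.117 -0.821 -0.558
outer loop
vertex -1.606 -1.975 2.429
vertex -1.491 -1.354 1.54
vertex -0.721 -1.71 2.225
endloop
endfacet
facet normal 0.333 -0.497 0.801
outer loop
vertex -1.606 -1.975 2.429
vertex -0.721 -1.71 2.225
vertex -1.824 -0.447 3.468
endloop
endfacet
facet normal 0.333 -0.497 0.801
outer loop
vertex -1.824 -0.447 3.468
vertex -0.721 -1.71 2.225
vertex -0.939 -0.182 3.264
endloop
endfacet
facet normal -0.117 0.821 0.559
outer loop
vertex -1.824 -0.447 3.468
vertex -0.939 -0.182 3.264
vertex -1.709 0.174 2.58
endloop
endfacet

endsolid


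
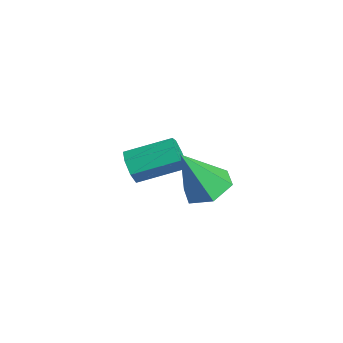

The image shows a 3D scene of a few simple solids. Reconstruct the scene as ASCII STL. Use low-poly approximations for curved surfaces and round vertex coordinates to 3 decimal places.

solid 
facet normal 0.022 0.474 -0.880
outer loop
vertex 4.411 -2.268 0.598
vertex 3.775 -2.986 0.195
vertex 3.381 -2.134 0.644
endloop
endfacet
facet normal 0.116 0.623 0.774
outer loop
vertex 4.411 -2.268 0.598
vertex 3.381 -2.134 0.644
vertex 3.725 -4.014 2.105
endloop
endfacet
facet normal 0.024 0.475 -0.880
outer loop
vertex 3.381 -2.134 0.644
vertex 3.775 -2.986 0.195
vertex 2.745 -2.851 0.24
endloop
endfacet
facet normal -0.740 0.323 0.590
outer loop
vertex 3.381 -2.134 0.644
vertex 2.745 -2.851 0.24
vertex 3.725 -4.014 2.105
endloop
endfacet
facet normal 0.024 0.474 -0.880
outer loop
vertex 2.745 -2.851 0.24
vertex 3.775 -2.986 0.195
vertex 3.139 -3.703 -0.208
endloop
endfacet
facet normal -0.863 -0.480 0.154
outer loop
vertex 2.745 -2.851 0.24
vertex 3.139 -3.703 -0.208
vertex 3.725 -4.014 2.105
endloop
endfacet
facet normal 0.023 0.474 -0.880
outer loop
vertex 3.139 -3.703 -0.208
vertex 3.775 -2.986 0.195
vertex 4.169 -3.837 -0.253
endloop
endfacet
facet normal -0.133 -0.986 -0.099
outer loop
vertex 3.139 -3.703 -0.208
vertex 4.169 -3.837 -0.253
vertex 3.725 -4.014 2.105
endloop
endfacet
facet normal 0.023 0.474 -0.880
outer loop
vertex 4.169 -3.837 -0.253
vertex 3.775 -2.986 0.195
vertex 4.805 -3.12 0.15
endloop
endfacet
facet normal 0.721 -0.687 0.084
outer loop
vertex 4.169 -3.837 -0.253
vertex 4.805 -3.12 0.15
vertex 3.725 -4.014 2.105
endloop
endfacet
facet normal 0.023 0.474 -0.880
outer loop
vertex 4.805 -3.12 0.15
vertex 3.775 -2.986 0.195
vertex 4.411 -2.268 0.598
endloop
endfacet
facet normal 0.846 0.117 0.521
outer loop
vertex 4.805 -3.12 0.15
vertex 4.411 -2.268 0.598
vertex 3.725 -4.014 2.105
endloop
endfacet
facet normal -0.203 -0.917 -0.344
outer loop
vertex -0.318 -4.991 -0.641
vertex -0.665 -4.676 -1.277
vertex 0.092 -4.88 -1.179
endloop
endfacet
facet normal 0.775 -0.365 0.516
outer loop
vertex -0.318 -4.991 -0.641
vertex 0.092 -4.88 -1.179
vertex 0.091 -3.139 0.054
endloop
endfacet
facet normal 0.775 -0.365 0.516
outer loop
vertex 0.091 -3.139 0.054
vertex 0.092 -4.88 -1.179
vertex 0.501 -3.028 -0.484
endloop
endfacet
facet normal 0.202 0.917 0.344
outer loop
vertex 0.091 -3.139 0.054
vertex 0.501 -3.028 -0.484
vertex -0.255 -2.824 -0.583
endloop
endfacet
facet normal -0.202 -0.917 -0.344
outer loop
vertex 0.092 -4.88 -1.179
vertex -0.665 -4.676 -1.277
vertex -0.067 -4.615 -1.791
endloop
endfacet
facet normal 0.951 -0.101 -0.291
outer loop
vertex 0.092 -4.88 -1.179
vertex -0.067 -4.615 -1.791
vertex 0.501 -3.028 -0.484
endloop
endfacet
facet normal 0.951 -0.101 -0.291
outer loop
vertex 0.501 -3.028 -0.484
vertex -0.067 -4.615 -1.791
vertex 0.342 -2.763 -1.096
endloop
endfacet
facet normal 0.202 0.917 0.344
outer loop
vertex 0.501 -3.028 -0.484
vertex 0.342 -2.763 -1.096
vertex -0.255 -2.824 -0.583
endloop
endfacet
facet normal -0.202 -0.917 -0.344
outer loop
vertex -0.067 -4.615 -1.791
vertex -0.665 -4.676 -1.277
vertex -0.677 -4.396 -2.016
endloop
endfacet
facet normal 0.411 0.240 -0.880
outer loop
vertex -0.067 -4.615 -1.791
vertex -0.677 -4.396 -2.016
vertex 0.342 -2.763 -1.096
endloop
endfacet
facet normal 0.411 0.240 -0.880
outer loop
vertex 0.342 -2.763 -1.096
vertex -0.677 -4.396 -2.016
vertex -0.268 -2.544 -1.321
endloop
endfacet
facet normal 0.202 0.917 0.344
outer loop
vertex 0.342 -2.763 -1.096
vertex -0.268 -2.544 -1.321
vertex -0.255 -2.824 -0.583
endloop
endfacet
facet normal -0.202 -0.917 -0.344
outer loop
vertex -0.677 -4.396 -2.016
vertex -0.665 -4.676 -1.277
vertex -1.277 -4.388 -1.685
endloop
endfacet
facet normal -0.439 0.399 -0.805
outer loop
vertex -0.677 -4.396 -2.016
vertex -1.277 -4.388 -1.685
vertex -0.268 -2.544 -1.321
endloop
endfacet
facet normal -0.439 0.399 -0.805
outer loop
vertex -0.268 -2.544 -1.321
vertex -1.277 -4.388 -1.685
vertex -0.868 -2.536 -0.99
endloop
endfacet
facet normal 0.202 0.917 0.344
outer loop
vertex -0.268 -2.544 -1.321
vertex -0.868 -2.536 -0.99
vertex -0.255 -2.824 -0.583
endloop
endfacet
facet normal -0.202 -0.917 -0.344
outer loop
vertex -1.277 -4.388 -1.685
vertex -0.665 -4.676 -1.277
vertex -1.416 -4.597 -1.047
endloop
endfacet
facet normal -0.958 0.258 -0.124
outer loop
vertex -1.277 -4.388 -1.685
vertex -1.416 -4.597 -1.047
vertex -0.868 -2.536 -0.99
endloop
endfacet
facet normal -0.958 0.258 -0.125
outer loop
vertex -0.868 -2.536 -0.99
vertex -1.416 -4.597 -1.047
vertex -1.007 -2.744 -0.352
endloop
endfacet
facet normal 0.203 0.917 0.343
outer loop
vertex -0.868 -2.536 -0.99
vertex -1.007 -2.744 -0.352
vertex -0.255 -2.824 -0.583
endloop
endfacet
facet normal -0.202 -0.917 -0.343
outer loop
vertex -1.416 -4.597 -1.047
vertex -0.665 -4.676 -1.277
vertex -0.989 -4.865 -0.582
endloop
endfacet
facet normal -0.756 -0.077 0.650
outer loop
vertex -1.416 -4.597 -1.047
vertex -0.989 -4.865 -0.582
vertex -1.007 -2.744 -0.352
endloop
endfacet
facet normal -0.755 -0.077 0.651
outer loop
vertex -1.007 -2.744 -0.352
vertex -0.989 -4.865 -0.582
vertex -0.58 -3.013 0.112
endloop
endfacet
facet normal 0.203 0.917 0.344
outer loop
vertex -1.007 -2.744 -0.352
vertex -0.58 -3.013 0.112
vertex -0.255 -2.824 -0.583
endloop
endfacet
facet normal -0.202 -0.917 -0.344
outer loop
vertex -0.989 -4.865 -0.582
vertex -0.665 -4.676 -1.277
vertex -0.318 -4.991 -0.641
endloop
endfacet
facet normal 0.016 -0.354 0.935
outer loop
vertex -0.989 -4.865 -0.582
vertex -0.318 -4.991 -0.641
vertex -0.58 -3.013 0.112
endloop
endfacet
facet normal 0.014 -0.354 0.935
outer loop
vertex -0.58 -3.013 0.112
vertex -0.318 -4.991 -0.641
vertex 0.091 -3.139 0.054
endloop
endfacet
facet normal 0.202 0.917 0.344
outer loop
vertex -0.58 -3.013 0.112
vertex 0.091 -3.139 0.054
vertex -0.255 -2.824 -0.583
endloop
endfacet

endsolid


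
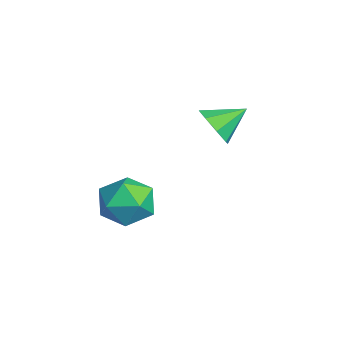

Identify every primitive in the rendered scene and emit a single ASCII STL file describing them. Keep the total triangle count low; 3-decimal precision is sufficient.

solid 
facet normal 0.081 -0.864 -0.496
outer loop
vertex -2.784 2.449 -3.143
vertex -3.026 2.105 -2.583
vertex -3.317 2.401 -3.146
endloop
endfacet
facet normal -0.075 0.865 -0.496
outer loop
vertex -2.784 2.449 -3.143
vertex -3.317 2.401 -3.146
vertex -3.114 3.055 -2.037
endloop
endfacet
facet normal 0.081 -0.864 -0.496
outer loop
vertex -3.317 2.401 -3.146
vertex -3.026 2.105 -2.583
vertex -3.68 2.18 -2.82
endloop
endfacet
facet normal -0.671 0.686 -0.282
outer loop
vertex -3.317 2.401 -3.146
vertex -3.68 2.18 -2.82
vertex -3.114 3.055 -2.037
endloop
endfacet
facet normal 0.081 -0.864 -0.496
outer loop
vertex -3.68 2.18 -2.82
vertex -3.026 2.105 -2.583
vertex -3.66 1.915 -2.355
endloop
endfacet
facet normal -0.899 0.362 0.245
outer loop
vertex -3.68 2.18 -2.82
vertex -3.66 1.915 -2.355
vertex -3.114 3.055 -2.037
endloop
endfacet
facet normal 0.080 -0.864 -0.497
outer loop
vertex -3.66 1.915 -2.355
vertex -3.026 2.105 -2.583
vertex -3.268 1.761 -2.024
endloop
endfacet
facet normal -0.624 0.082 0.777
outer loop
vertex -3.66 1.915 -2.355
vertex -3.268 1.761 -2.024
vertex -3.114 3.055 -2.037
endloop
endfacet
facet normal 0.080 -0.864 -0.497
outer loop
vertex -3.268 1.761 -2.024
vertex -3.026 2.105 -2.583
vertex -2.735 1.808 -2.02
endloop
endfacet
facet normal -0.008 0.011 1.000
outer loop
vertex -3.268 1.761 -2.024
vertex -2.735 1.808 -2.02
vertex -3.114 3.055 -2.037
endloop
endfacet
facet normal 0.080 -0.864 -0.497
outer loop
vertex -2.735 1.808 -2.02
vertex -3.026 2.105 -2.583
vertex -2.372 2.029 -2.346
endloop
endfacet
facet normal 0.590 0.190 0.785
outer loop
vertex -2.735 1.808 -2.02
vertex -2.372 2.029 -2.346
vertex -3.114 3.055 -2.037
endloop
endfacet
facet normal 0.079 -0.865 -0.496
outer loop
vertex -2.372 2.029 -2.346
vertex -3.026 2.105 -2.583
vertex -2.392 2.294 -2.811
endloop
endfacet
facet normal 0.818 0.514 0.258
outer loop
vertex -2.372 2.029 -2.346
vertex -2.392 2.294 -2.811
vertex -3.114 3.055 -2.037
endloop
endfacet
facet normal 0.079 -0.864 -0.497
outer loop
vertex -2.392 2.294 -2.811
vertex -3.026 2.105 -2.583
vertex -2.784 2.449 -3.143
endloop
endfacet
facet normal 0.544 0.793 -0.272
outer loop
vertex -2.392 2.294 -2.811
vertex -2.784 2.449 -3.143
vertex -3.114 3.055 -2.037
endloop
endfacet
facet normal -0.954 0.300 -0.001
outer loop
vertex -1.557 -0.067 -4.067
vertex -1.815 -0.888 -4.131
vertex -1.703 -0.529 -3.354
endloop
endfacet
facet normal -0.547 0.749 0.374
outer loop
vertex -1.557 -0.067 -4.067
vertex -1.703 -0.529 -3.354
vertex -1.018 -0.008 -3.397
endloop
endfacet
facet normal -0.036 0.998 -0.059
outer loop
vertex -1.557 -0.067 -4.067
vertex -1.018 -0.008 -3.397
vertex -0.705 -0.044 -4.2
endloop
endfacet
facet normal -0.128 0.701 -0.702
outer loop
vertex -1.557 -0.067 -4.067
vertex -0.705 -0.044 -4.2
vertex -1.198 -0.588 -4.653
endloop
endfacet
facet normal -0.695 0.270 -0.666
outer loop
vertex -1.557 -0.067 -4.067
vertex -1.198 -0.588 -4.653
vertex -1.815 -0.888 -4.131
endloop
endfacet
facet normal -0.231 0.378 0.897
outer loop
vertex -1.018 -0.008 -3.397
vertex -1.703 -0.529 -3.354
vertex -0.942 -0.792 -3.047
endloop
endfacet
facet normal -0.892 -0.348 0.289
outer loop
vertex -1.703 -0.529 -3.354
vertex -1.815 -0.888 -4.131
vertex -1.435 -1.336 -3.5
endloop
endfacet
facet normal -0.473 -0.397 -0.787
outer loop
vertex -1.815 -0.888 -4.131
vertex -1.198 -0.588 -4.653
vertex -1.122 -1.372 -4.303
endloop
endfacet
facet normal 0.444 0.300 -0.844
outer loop
vertex -1.198 -0.588 -4.653
vertex -0.705 -0.044 -4.2
vertex -0.437 -0.851 -4.346
endloop
endfacet
facet normal 0.594 0.780 0.196
outer loop
vertex -0.705 -0.044 -4.2
vertex -1.018 -0.008 -3.397
vertex -0.325 -0.492 -3.569
endloop
endfacet
facet normal 0.128 -0.701 0.702
outer loop
vertex -0.583 -1.313 -3.633
vertex -0.942 -0.792 -3.047
vertex -1.435 -1.336 -3.5
endloop
endfacet
facet normal 0.036 -0.998 0.059
outer loop
vertex -0.583 -1.313 -3.633
vertex -1.435 -1.336 -3.5
vertex -1.122 -1.372 -4.303
endloop
endfacet
facet normal 0.547 -0.749 -0.374
outer loop
vertex -0.583 -1.313 -3.633
vertex -1.122 -1.372 -4.303
vertex -0.437 -0.851 -4.346
endloop
endfacet
facet normal 0.954 -0.300 0.001
outer loop
vertex -0.583 -1.313 -3.633
vertex -0.437 -0.851 -4.346
vertex -0.325 -0.492 -3.569
endloop
endfacet
facet normal 0.695 -0.270 0.666
outer loop
vertex -0.583 -1.313 -3.633
vertex -0.325 -0.492 -3.569
vertex -0.942 -0.792 -3.047
endloop
endfacet
facet normal -0.444 -0.300 0.844
outer loop
vertex -1.435 -1.336 -3.5
vertex -0.942 -0.792 -3.047
vertex -1.703 -0.529 -3.354
endloop
endfacet
facet normal -0.594 -0.780 -0.196
outer loop
vertex -1.122 -1.372 -4.303
vertex -1.435 -1.336 -3.5
vertex -1.815 -0.888 -4.131
endloop
endfacet
facet normal 0.231 -0.378 -0.897
outer loop
vertex -0.437 -0.851 -4.346
vertex -1.122 -1.372 -4.303
vertex -1.198 -0.588 -4.653
endloop
endfacet
facet normal 0.892 0.348 -0.289
outer loop
vertex -0.325 -0.492 -3.569
vertex -0.437 -0.851 -4.346
vertex -0.705 -0.044 -4.2
endloop
endfacet
facet normal 0.473 0.397 0.787
outer loop
vertex -0.942 -0.792 -3.047
vertex -0.325 -0.492 -3.569
vertex -1.018 -0.008 -3.397
endloop
endfacet

endsolid


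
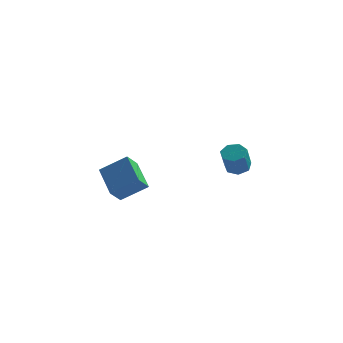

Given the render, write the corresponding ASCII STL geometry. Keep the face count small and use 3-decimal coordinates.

solid 
facet normal -0.375 -0.631 0.679
outer loop
vertex -3.088 -2.727 2.179
vertex -3.722 -1.558 2.915
vertex -4.165 -2.859 1.462
endloop
endfacet
facet normal 0.417 -0.769 -0.484
outer loop
vertex -3.858 -2.342 0.905
vertex -3.088 -2.727 2.179
vertex -4.165 -2.859 1.462
endloop
endfacet
facet normal -0.375 -0.631 0.679
outer loop
vertex -4.165 -2.859 1.462
vertex -3.722 -1.558 2.915
vertex -4.799 -1.69 2.198
endloop
endfacet
facet normal -0.828 -0.102 -0.551
outer loop
vertex -4.799 -1.69 2.198
vertex -3.858 -2.342 0.905
vertex -4.165 -2.859 1.462
endloop
endfacet
facet normal 0.828 0.102 0.551
outer loop
vertex -3.088 -2.727 2.179
vertex -3.415 -1.041 2.358
vertex -3.722 -1.558 2.915
endloop
endfacet
facet normal 0.417 -0.769 -0.484
outer loop
vertex -2.781 -2.21 1.622
vertex -3.088 -2.727 2.179
vertex -3.858 -2.342 0.905
endloop
endfacet
facet normal 0.828 0.102 0.551
outer loop
vertex -2.781 -2.21 1.622
vertex -3.415 -1.041 2.358
vertex -3.088 -2.727 2.179
endloop
endfacet
facet normal -0.417 0.769 0.484
outer loop
vertex -3.722 -1.558 2.915
vertex -3.415 -1.041 2.358
vertex -4.799 -1.69 2.198
endloop
endfacet
facet normal -0.828 -0.102 -0.551
outer loop
vertex -4.492 -1.173 1.641
vertex -3.858 -2.342 0.905
vertex -4.799 -1.69 2.198
endloop
endfacet
facet normal -0.417 0.769 0.484
outer loop
vertex -4.799 -1.69 2.198
vertex -3.415 -1.041 2.358
vertex -4.492 -1.173 1.641
endloop
endfacet
facet normal 0.375 0.631 -0.679
outer loop
vertex -4.492 -1.173 1.641
vertex -2.781 -2.21 1.622
vertex -3.858 -2.342 0.905
endloop
endfacet
facet normal 0.375 0.631 -0.679
outer loop
vertex -3.415 -1.041 2.358
vertex -2.781 -2.21 1.622
vertex -4.492 -1.173 1.641
endloop
endfacet
facet normal 0.089 0.539 -0.837
outer loop
vertex 0.589 3.473 0.809
vertex 0.055 3.336 0.664
vertex 0.237 3.781 0.97
endloop
endfacet
facet normal 0.697 0.566 0.441
outer loop
vertex 0.589 3.473 0.809
vertex 0.237 3.781 0.97
vertex 0.479 2.82 1.822
endloop
endfacet
facet normal 0.698 0.565 0.440
outer loop
vertex 0.479 2.82 1.822
vertex 0.237 3.781 0.97
vertex 0.128 3.128 1.983
endloop
endfacet
facet normal -0.091 -0.541 0.836
outer loop
vertex 0.479 2.82 1.822
vertex 0.128 3.128 1.983
vertex -0.055 2.684 1.676
endloop
endfacet
facet normal 0.091 0.539 -0.838
outer loop
vertex 0.237 3.781 0.97
vertex 0.055 3.336 0.664
vertex -0.252 3.755 0.9
endloop
endfacet
facet normal -0.120 0.840 0.529
outer loop
vertex 0.237 3.781 0.97
vertex -0.252 3.755 0.9
vertex 0.128 3.128 1.983
endloop
endfacet
facet normal -0.120 0.840 0.529
outer loop
vertex 0.128 3.128 1.983
vertex -0.252 3.755 0.9
vertex -0.361 3.102 1.913
endloop
endfacet
facet normal -0.091 -0.541 0.836
outer loop
vertex 0.128 3.128 1.983
vertex -0.361 3.102 1.913
vertex -0.055 2.684 1.676
endloop
endfacet
facet normal 0.091 0.539 -0.838
outer loop
vertex -0.252 3.755 0.9
vertex 0.055 3.336 0.664
vertex -0.51 3.413 0.652
endloop
endfacet
facet normal -0.849 0.481 0.219
outer loop
vertex -0.252 3.755 0.9
vertex -0.51 3.413 0.652
vertex -0.361 3.102 1.913
endloop
endfacet
facet normal -0.849 0.481 0.219
outer loop
vertex -0.361 3.102 1.913
vertex -0.51 3.413 0.652
vertex -0.619 2.76 1.665
endloop
endfacet
facet normal -0.089 -0.540 0.837
outer loop
vertex -0.361 3.102 1.913
vertex -0.619 2.76 1.665
vertex -0.055 2.684 1.676
endloop
endfacet
facet normal 0.091 0.540 -0.837
outer loop
vertex -0.51 3.413 0.652
vertex 0.055 3.336 0.664
vertex -0.343 3.014 0.413
endloop
endfacet
facet normal -0.937 -0.239 -0.255
outer loop
vertex -0.51 3.413 0.652
vertex -0.343 3.014 0.413
vertex -0.619 2.76 1.665
endloop
endfacet
facet normal -0.937 -0.239 -0.255
outer loop
vertex -0.619 2.76 1.665
vertex -0.343 3.014 0.413
vertex -0.452 2.361 1.426
endloop
endfacet
facet normal -0.089 -0.539 0.838
outer loop
vertex -0.619 2.76 1.665
vertex -0.452 2.361 1.426
vertex -0.055 2.684 1.676
endloop
endfacet
facet normal 0.090 0.540 -0.837
outer loop
vertex -0.343 3.014 0.413
vertex 0.055 3.336 0.664
vertex 0.124 2.857 0.362
endloop
endfacet
facet normal -0.321 -0.780 -0.537
outer loop
vertex -0.343 3.014 0.413
vertex 0.124 2.857 0.362
vertex -0.452 2.361 1.426
endloop
endfacet
facet normal -0.320 -0.780 -0.537
outer loop
vertex -0.452 2.361 1.426
vertex 0.124 2.857 0.362
vertex 0.014 2.205 1.375
endloop
endfacet
facet normal -0.089 -0.539 0.838
outer loop
vertex -0.452 2.361 1.426
vertex 0.014 2.205 1.375
vertex -0.055 2.684 1.676
endloop
endfacet
facet normal 0.090 0.540 -0.837
outer loop
vertex 0.124 2.857 0.362
vertex 0.055 3.336 0.664
vertex 0.538 3.062 0.539
endloop
endfacet
facet normal 0.540 -0.733 -0.413
outer loop
vertex 0.124 2.857 0.362
vertex 0.538 3.062 0.539
vertex 0.014 2.205 1.375
endloop
endfacet
facet normal 0.538 -0.734 -0.415
outer loop
vertex 0.014 2.205 1.375
vertex 0.538 3.062 0.539
vertex 0.429 2.409 1.552
endloop
endfacet
facet normal -0.092 -0.539 0.837
outer loop
vertex 0.014 2.205 1.375
vertex 0.429 2.409 1.552
vertex -0.055 2.684 1.676
endloop
endfacet
facet normal 0.089 0.539 -0.837
outer loop
vertex 0.538 3.062 0.539
vertex 0.055 3.336 0.664
vertex 0.589 3.473 0.809
endloop
endfacet
facet normal 0.991 -0.136 0.019
outer loop
vertex 0.538 3.062 0.539
vertex 0.589 3.473 0.809
vertex 0.429 2.409 1.552
endloop
endfacet
facet normal 0.991 -0.134 0.021
outer loop
vertex 0.429 2.409 1.552
vertex 0.589 3.473 0.809
vertex 0.479 2.82 1.822
endloop
endfacet
facet normal -0.092 -0.539 0.837
outer loop
vertex 0.429 2.409 1.552
vertex 0.479 2.82 1.822
vertex -0.055 2.684 1.676
endloop
endfacet

endsolid


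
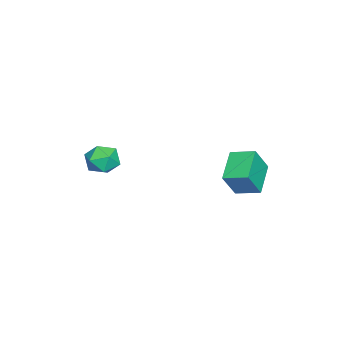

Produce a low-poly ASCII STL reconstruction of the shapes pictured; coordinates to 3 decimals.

solid 
facet normal -0.424 0.291 -0.858
outer loop
vertex -3.505 3.173 0.68
vertex -1.825 3.202 -0.141
vertex -3.659 1.882 0.318
endloop
endfacet
facet normal -0.898 -0.016 0.439
outer loop
vertex -2.955 1.398 1.741
vertex -3.505 3.173 0.68
vertex -3.659 1.882 0.318
endloop
endfacet
facet normal -0.425 0.292 -0.857
outer loop
vertex -3.659 1.882 0.318
vertex -1.825 3.202 -0.141
vertex -1.98 1.911 -0.504
endloop
endfacet
facet normal -0.115 -0.956 -0.268
outer loop
vertex -1.98 1.911 -0.504
vertex -2.955 1.398 1.741
vertex -3.659 1.882 0.318
endloop
endfacet
facet normal 0.115 0.956 0.269
outer loop
vertex -3.505 3.173 0.68
vertex -1.121 2.718 1.282
vertex -1.825 3.202 -0.141
endloop
endfacet
facet normal -0.898 -0.016 0.439
outer loop
vertex -2.8 2.689 2.104
vertex -3.505 3.173 0.68
vertex -2.955 1.398 1.741
endloop
endfacet
facet normal 0.115 0.956 0.268
outer loop
vertex -2.8 2.689 2.104
vertex -1.121 2.718 1.282
vertex -3.505 3.173 0.68
endloop
endfacet
facet normal 0.898 0.016 -0.439
outer loop
vertex -1.825 3.202 -0.141
vertex -1.121 2.718 1.282
vertex -1.98 1.911 -0.504
endloop
endfacet
facet normal -0.115 -0.956 -0.268
outer loop
vertex -1.275 1.427 0.92
vertex -2.955 1.398 1.741
vertex -1.98 1.911 -0.504
endloop
endfacet
facet normal 0.898 0.016 -0.439
outer loop
vertex -1.98 1.911 -0.504
vertex -1.121 2.718 1.282
vertex -1.275 1.427 0.92
endloop
endfacet
facet normal 0.424 -0.292 0.857
outer loop
vertex -1.275 1.427 0.92
vertex -2.8 2.689 2.104
vertex -2.955 1.398 1.741
endloop
endfacet
facet normal 0.425 -0.291 0.857
outer loop
vertex -1.121 2.718 1.282
vertex -2.8 2.689 2.104
vertex -1.275 1.427 0.92
endloop
endfacet
facet normal 0.042 0.374 0.927
outer loop
vertex 0.262 -3.351 3.139
vertex 0.711 -4.141 3.437
vertex 1.218 -3.397 3.114
endloop
endfacet
facet normal 0.055 0.896 0.441
outer loop
vertex 0.262 -3.351 3.139
vertex 1.218 -3.397 3.114
vertex 0.738 -3.008 2.383
endloop
endfacet
facet normal -0.537 0.842 0.044
outer loop
vertex 0.262 -3.351 3.139
vertex 0.738 -3.008 2.383
vertex -0.065 -3.513 2.254
endloop
endfacet
facet normal -0.915 0.287 0.285
outer loop
vertex 0.262 -3.351 3.139
vertex -0.065 -3.513 2.254
vertex -0.081 -4.213 2.906
endloop
endfacet
facet normal -0.557 -0.003 0.831
outer loop
vertex 0.262 -3.351 3.139
vertex -0.081 -4.213 2.906
vertex 0.711 -4.141 3.437
endloop
endfacet
facet normal 0.617 0.787 0.014
outer loop
vertex 0.738 -3.008 2.383
vertex 1.218 -3.397 3.114
vertex 1.481 -3.587 2.214
endloop
endfacet
facet normal 0.596 -0.058 0.801
outer loop
vertex 1.218 -3.397 3.114
vertex 0.711 -4.141 3.437
vertex 1.465 -4.287 2.866
endloop
endfacet
facet normal -0.372 -0.666 0.646
outer loop
vertex 0.711 -4.141 3.437
vertex -0.081 -4.213 2.906
vertex 0.662 -4.792 2.737
endloop
endfacet
facet normal -0.951 -0.198 -0.236
outer loop
vertex -0.081 -4.213 2.906
vertex -0.065 -3.513 2.254
vertex 0.182 -4.403 2.006
endloop
endfacet
facet normal -0.340 0.700 -0.628
outer loop
vertex -0.065 -3.513 2.254
vertex 0.738 -3.008 2.383
vertex 0.689 -3.659 1.683
endloop
endfacet
facet normal 0.915 -0.287 -0.285
outer loop
vertex 1.138 -4.449 1.981
vertex 1.481 -3.587 2.214
vertex 1.465 -4.287 2.866
endloop
endfacet
facet normal 0.537 -0.842 -0.044
outer loop
vertex 1.138 -4.449 1.981
vertex 1.465 -4.287 2.866
vertex 0.662 -4.792 2.737
endloop
endfacet
facet normal -0.055 -0.896 -0.441
outer loop
vertex 1.138 -4.449 1.981
vertex 0.662 -4.792 2.737
vertex 0.182 -4.403 2.006
endloop
endfacet
facet normal -0.042 -0.374 -0.927
outer loop
vertex 1.138 -4.449 1.981
vertex 0.182 -4.403 2.006
vertex 0.689 -3.659 1.683
endloop
endfacet
facet normal 0.557 0.003 -0.831
outer loop
vertex 1.138 -4.449 1.981
vertex 0.689 -3.659 1.683
vertex 1.481 -3.587 2.214
endloop
endfacet
facet normal 0.951 0.198 0.236
outer loop
vertex 1.465 -4.287 2.866
vertex 1.481 -3.587 2.214
vertex 1.218 -3.397 3.114
endloop
endfacet
facet normal 0.340 -0.700 0.628
outer loop
vertex 0.662 -4.792 2.737
vertex 1.465 -4.287 2.866
vertex 0.711 -4.141 3.437
endloop
endfacet
facet normal -0.617 -0.787 -0.014
outer loop
vertex 0.182 -4.403 2.006
vertex 0.662 -4.792 2.737
vertex -0.081 -4.213 2.906
endloop
endfacet
facet normal -0.596 0.058 -0.801
outer loop
vertex 0.689 -3.659 1.683
vertex 0.182 -4.403 2.006
vertex -0.065 -3.513 2.254
endloop
endfacet
facet normal 0.372 0.666 -0.646
outer loop
vertex 1.481 -3.587 2.214
vertex 0.689 -3.659 1.683
vertex 0.738 -3.008 2.383
endloop
endfacet

endsolid


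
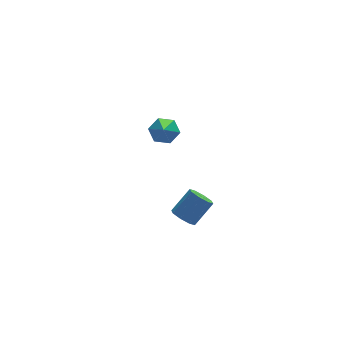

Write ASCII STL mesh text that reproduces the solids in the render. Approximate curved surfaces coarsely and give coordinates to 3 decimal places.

solid 
facet normal 0.245 0.729 -0.639
outer loop
vertex 1.056 4.238 0.679
vertex 0.354 4.544 0.759
vertex 0.925 4.762 1.227
endloop
endfacet
facet normal 0.833 -0.287 0.473
outer loop
vertex 1.056 4.238 0.679
vertex 0.925 4.762 1.227
vertex -0.154 3.036 2.081
endloop
endfacet
facet normal 0.246 0.728 -0.639
outer loop
vertex 0.925 4.762 1.227
vertex 0.354 4.544 0.759
vertex 0.224 5.069 1.307
endloop
endfacet
facet normal 0.239 0.306 0.921
outer loop
vertex 0.925 4.762 1.227
vertex 0.224 5.069 1.307
vertex -0.154 3.036 2.081
endloop
endfacet
facet normal 0.246 0.728 -0.639
outer loop
vertex 0.224 5.069 1.307
vertex 0.354 4.544 0.759
vertex -0.347 4.851 0.839
endloop
endfacet
facet normal -0.669 0.370 0.644
outer loop
vertex 0.224 5.069 1.307
vertex -0.347 4.851 0.839
vertex -0.154 3.036 2.081
endloop
endfacet
facet normal 0.246 0.729 -0.639
outer loop
vertex -0.347 4.851 0.839
vertex 0.354 4.544 0.759
vertex -0.217 4.326 0.29
endloop
endfacet
facet normal -0.984 -0.160 -0.080
outer loop
vertex -0.347 4.851 0.839
vertex -0.217 4.326 0.29
vertex -0.154 3.036 2.081
endloop
endfacet
facet normal 0.245 0.730 -0.638
outer loop
vertex -0.217 4.326 0.29
vertex 0.354 4.544 0.759
vertex 0.485 4.02 0.21
endloop
endfacet
facet normal -0.389 -0.754 -0.529
outer loop
vertex -0.217 4.326 0.29
vertex 0.485 4.02 0.21
vertex -0.154 3.036 2.081
endloop
endfacet
facet normal 0.245 0.730 -0.638
outer loop
vertex 0.485 4.02 0.21
vertex 0.354 4.544 0.759
vertex 1.056 4.238 0.679
endloop
endfacet
facet normal 0.519 -0.817 -0.252
outer loop
vertex 0.485 4.02 0.21
vertex 1.056 4.238 0.679
vertex -0.154 3.036 2.081
endloop
endfacet
facet normal -0.670 -0.202 -0.714
outer loop
vertex -0.449 -2.429 -0.25
vertex -0.845 -1.974 -0.007
vertex -0.37 -1.981 -0.451
endloop
endfacet
facet normal 0.726 -0.384 -0.571
outer loop
vertex -0.449 -2.429 -0.25
vertex -0.37 -1.981 -0.451
vertex 0.502 -2.141 0.765
endloop
endfacet
facet normal 0.726 -0.384 -0.571
outer loop
vertex 0.502 -2.141 0.765
vertex -0.37 -1.981 -0.451
vertex 0.581 -1.693 0.564
endloop
endfacet
facet normal 0.669 0.203 0.715
outer loop
vertex 0.502 -2.141 0.765
vertex 0.581 -1.693 0.564
vertex 0.105 -1.686 1.007
endloop
endfacet
facet normal -0.670 -0.203 -0.714
outer loop
vertex -0.37 -1.981 -0.451
vertex -0.845 -1.974 -0.007
vertex -0.57 -1.529 -0.392
endloop
endfacet
facet normal 0.625 0.366 -0.689
outer loop
vertex -0.37 -1.981 -0.451
vertex -0.57 -1.529 -0.392
vertex 0.581 -1.693 0.564
endloop
endfacet
facet normal 0.625 0.365 -0.690
outer loop
vertex 0.581 -1.693 0.564
vertex -0.57 -1.529 -0.392
vertex 0.381 -1.241 0.622
endloop
endfacet
facet normal 0.669 0.204 0.715
outer loop
vertex 0.581 -1.693 0.564
vertex 0.381 -1.241 0.622
vertex 0.105 -1.686 1.007
endloop
endfacet
facet normal -0.670 -0.204 -0.714
outer loop
vertex -0.57 -1.529 -0.392
vertex -0.845 -1.974 -0.007
vertex -0.931 -1.338 -0.108
endloop
endfacet
facet normal 0.158 0.901 -0.404
outer loop
vertex -0.57 -1.529 -0.392
vertex -0.931 -1.338 -0.108
vertex 0.381 -1.241 0.622
endloop
endfacet
facet normal 0.158 0.901 -0.404
outer loop
vertex 0.381 -1.241 0.622
vertex -0.931 -1.338 -0.108
vertex 0.02 -1.05 0.906
endloop
endfacet
facet normal 0.670 0.203 0.715
outer loop
vertex 0.381 -1.241 0.622
vertex 0.02 -1.05 0.906
vertex 0.105 -1.686 1.007
endloop
endfacet
facet normal -0.669 -0.204 -0.714
outer loop
vertex -0.931 -1.338 -0.108
vertex -0.845 -1.974 -0.007
vertex -1.242 -1.519 0.235
endloop
endfacet
facet normal -0.400 0.909 0.117
outer loop
vertex -0.931 -1.338 -0.108
vertex -1.242 -1.519 0.235
vertex 0.02 -1.05 0.906
endloop
endfacet
facet normal -0.400 0.909 0.117
outer loop
vertex 0.02 -1.05 0.906
vertex -1.242 -1.519 0.235
vertex -0.291 -1.231 1.25
endloop
endfacet
facet normal 0.671 0.203 0.713
outer loop
vertex 0.02 -1.05 0.906
vertex -0.291 -1.231 1.25
vertex 0.105 -1.686 1.007
endloop
endfacet
facet normal -0.669 -0.203 -0.715
outer loop
vertex -1.242 -1.519 0.235
vertex -0.845 -1.974 -0.007
vertex -1.321 -1.967 0.436
endloop
endfacet
facet normal -0.726 0.384 0.571
outer loop
vertex -1.242 -1.519 0.235
vertex -1.321 -1.967 0.436
vertex -0.291 -1.231 1.25
endloop
endfacet
facet normal -0.726 0.384 0.571
outer loop
vertex -0.291 -1.231 1.25
vertex -1.321 -1.967 0.436
vertex -0.37 -1.679 1.451
endloop
endfacet
facet normal 0.670 0.202 0.714
outer loop
vertex -0.291 -1.231 1.25
vertex -0.37 -1.679 1.451
vertex 0.105 -1.686 1.007
endloop
endfacet
facet normal -0.669 -0.204 -0.715
outer loop
vertex -1.321 -1.967 0.436
vertex -0.845 -1.974 -0.007
vertex -1.121 -2.419 0.378
endloop
endfacet
facet normal -0.625 -0.365 0.690
outer loop
vertex -1.321 -1.967 0.436
vertex -1.121 -2.419 0.378
vertex -0.37 -1.679 1.451
endloop
endfacet
facet normal -0.625 -0.366 0.690
outer loop
vertex -0.37 -1.679 1.451
vertex -1.121 -2.419 0.378
vertex -0.17 -2.131 1.392
endloop
endfacet
facet normal 0.670 0.203 0.714
outer loop
vertex -0.37 -1.679 1.451
vertex -0.17 -2.131 1.392
vertex 0.105 -1.686 1.007
endloop
endfacet
facet normal -0.670 -0.203 -0.715
outer loop
vertex -1.121 -2.419 0.378
vertex -0.845 -1.974 -0.007
vertex -0.76 -2.61 0.094
endloop
endfacet
facet normal -0.158 -0.901 0.404
outer loop
vertex -1.121 -2.419 0.378
vertex -0.76 -2.61 0.094
vertex -0.17 -2.131 1.392
endloop
endfacet
facet normal -0.158 -0.901 0.404
outer loop
vertex -0.17 -2.131 1.392
vertex -0.76 -2.61 0.094
vertex 0.191 -2.322 1.108
endloop
endfacet
facet normal 0.670 0.204 0.714
outer loop
vertex -0.17 -2.131 1.392
vertex 0.191 -2.322 1.108
vertex 0.105 -1.686 1.007
endloop
endfacet
facet normal -0.671 -0.203 -0.713
outer loop
vertex -0.76 -2.61 0.094
vertex -0.845 -1.974 -0.007
vertex -0.449 -2.429 -0.25
endloop
endfacet
facet normal 0.400 -0.909 -0.117
outer loop
vertex -0.76 -2.61 0.094
vertex -0.449 -2.429 -0.25
vertex 0.191 -2.322 1.108
endloop
endfacet
facet normal 0.400 -0.909 -0.117
outer loop
vertex 0.191 -2.322 1.108
vertex -0.449 -2.429 -0.25
vertex 0.502 -2.141 0.765
endloop
endfacet
facet normal 0.669 0.204 0.714
outer loop
vertex 0.191 -2.322 1.108
vertex 0.502 -2.141 0.765
vertex 0.105 -1.686 1.007
endloop
endfacet

endsolid


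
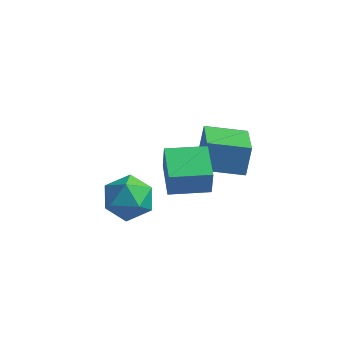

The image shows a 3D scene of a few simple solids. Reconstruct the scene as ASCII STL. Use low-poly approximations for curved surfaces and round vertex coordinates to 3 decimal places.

solid 
facet normal -0.851 -0.525 0.021
outer loop
vertex 3.371 -2.76 4.111
vertex 2.575 -1.46 4.332
vertex 3.261 -2.629 2.943
endloop
endfacet
facet normal 0.517 -0.844 -0.143
outer loop
vertex 4.605 -1.8 2.908
vertex 3.371 -2.76 4.111
vertex 3.261 -2.629 2.943
endloop
endfacet
facet normal -0.850 -0.526 0.022
outer loop
vertex 3.261 -2.629 2.943
vertex 2.575 -1.46 4.332
vertex 2.464 -1.33 3.164
endloop
endfacet
facet normal -0.094 0.111 -0.989
outer loop
vertex 2.464 -1.33 3.164
vertex 4.605 -1.8 2.908
vertex 3.261 -2.629 2.943
endloop
endfacet
facet normal 0.094 -0.111 0.989
outer loop
vertex 3.371 -2.76 4.111
vertex 3.919 -0.631 4.297
vertex 2.575 -1.46 4.332
endloop
endfacet
facet normal 0.517 -0.844 -0.143
outer loop
vertex 4.716 -1.93 4.076
vertex 3.371 -2.76 4.111
vertex 4.605 -1.8 2.908
endloop
endfacet
facet normal 0.094 -0.111 0.989
outer loop
vertex 4.716 -1.93 4.076
vertex 3.919 -0.631 4.297
vertex 3.371 -2.76 4.111
endloop
endfacet
facet normal -0.517 0.844 0.143
outer loop
vertex 2.575 -1.46 4.332
vertex 3.919 -0.631 4.297
vertex 2.464 -1.33 3.164
endloop
endfacet
facet normal -0.094 0.111 -0.989
outer loop
vertex 3.809 -0.5 3.129
vertex 4.605 -1.8 2.908
vertex 2.464 -1.33 3.164
endloop
endfacet
facet normal -0.517 0.844 0.143
outer loop
vertex 2.464 -1.33 3.164
vertex 3.919 -0.631 4.297
vertex 3.809 -0.5 3.129
endloop
endfacet
facet normal 0.851 0.525 -0.022
outer loop
vertex 3.809 -0.5 3.129
vertex 4.716 -1.93 4.076
vertex 4.605 -1.8 2.908
endloop
endfacet
facet normal 0.851 0.525 -0.021
outer loop
vertex 3.919 -0.631 4.297
vertex 4.716 -1.93 4.076
vertex 3.809 -0.5 3.129
endloop
endfacet
facet normal 0.300 0.882 0.364
outer loop
vertex 0.89 0.48 -0.619
vertex 0.32 0.292 0.307
vertex 1.372 -0.034 0.231
endloop
endfacet
facet normal 0.789 0.609 -0.079
outer loop
vertex 0.89 0.48 -0.619
vertex 1.372 -0.034 0.231
vertex 1.544 -0.391 -0.799
endloop
endfacet
facet normal 0.481 0.509 -0.714
outer loop
vertex 0.89 0.48 -0.619
vertex 1.544 -0.391 -0.799
vertex 0.599 -0.285 -1.36
endloop
endfacet
facet normal -0.199 0.720 -0.665
outer loop
vertex 0.89 0.48 -0.619
vertex 0.599 -0.285 -1.36
vertex -0.158 0.137 -0.676
endloop
endfacet
facet normal -0.311 0.950 0.001
outer loop
vertex 0.89 0.48 -0.619
vertex -0.158 0.137 -0.676
vertex 0.32 0.292 0.307
endloop
endfacet
facet normal 0.984 -0.029 0.174
outer loop
vertex 1.544 -0.391 -0.799
vertex 1.372 -0.034 0.231
vertex 1.378 -1.117 0.016
endloop
endfacet
facet normal 0.192 0.413 0.890
outer loop
vertex 1.372 -0.034 0.231
vertex 0.32 0.292 0.307
vertex 0.621 -0.695 0.7
endloop
endfacet
facet normal -0.796 0.524 0.304
outer loop
vertex 0.32 0.292 0.307
vertex -0.158 0.137 -0.676
vertex -0.324 -0.589 0.139
endloop
endfacet
facet normal -0.615 0.150 -0.774
outer loop
vertex -0.158 0.137 -0.676
vertex 0.599 -0.285 -1.36
vertex -0.152 -0.946 -0.891
endloop
endfacet
facet normal 0.485 -0.192 -0.853
outer loop
vertex 0.599 -0.285 -1.36
vertex 1.544 -0.391 -0.799
vertex 0.9 -1.272 -0.967
endloop
endfacet
facet normal 0.199 -0.720 0.665
outer loop
vertex 0.33 -1.46 -0.041
vertex 1.378 -1.117 0.016
vertex 0.621 -0.695 0.7
endloop
endfacet
facet normal -0.481 -0.509 0.714
outer loop
vertex 0.33 -1.46 -0.041
vertex 0.621 -0.695 0.7
vertex -0.324 -0.589 0.139
endloop
endfacet
facet normal -0.789 -0.609 0.079
outer loop
vertex 0.33 -1.46 -0.041
vertex -0.324 -0.589 0.139
vertex -0.152 -0.946 -0.891
endloop
endfacet
facet normal -0.300 -0.882 -0.364
outer loop
vertex 0.33 -1.46 -0.041
vertex -0.152 -0.946 -0.891
vertex 0.9 -1.272 -0.967
endloop
endfacet
facet normal 0.311 -0.950 -0.001
outer loop
vertex 0.33 -1.46 -0.041
vertex 0.9 -1.272 -0.967
vertex 1.378 -1.117 0.016
endloop
endfacet
facet normal 0.615 -0.150 0.774
outer loop
vertex 0.621 -0.695 0.7
vertex 1.378 -1.117 0.016
vertex 1.372 -0.034 0.231
endloop
endfacet
facet normal -0.485 0.192 0.853
outer loop
vertex -0.324 -0.589 0.139
vertex 0.621 -0.695 0.7
vertex 0.32 0.292 0.307
endloop
endfacet
facet normal -0.984 0.029 -0.174
outer loop
vertex -0.152 -0.946 -0.891
vertex -0.324 -0.589 0.139
vertex -0.158 0.137 -0.676
endloop
endfacet
facet normal -0.192 -0.413 -0.890
outer loop
vertex 0.9 -1.272 -0.967
vertex -0.152 -0.946 -0.891
vertex 0.599 -0.285 -1.36
endloop
endfacet
facet normal 0.796 -0.524 -0.304
outer loop
vertex 1.378 -1.117 0.016
vertex 0.9 -1.272 -0.967
vertex 1.544 -0.391 -0.799
endloop
endfacet
facet normal -0.899 -0.404 0.170
outer loop
vertex 3.065 1.222 2.553
vertex 2.233 2.815 1.935
vertex 3.05 0.735 1.315
endloop
endfacet
facet normal 0.438 -0.839 0.325
outer loop
vertex 4.587 1.425 1.025
vertex 3.065 1.222 2.553
vertex 3.05 0.735 1.315
endloop
endfacet
facet normal -0.899 -0.404 0.170
outer loop
vertex 3.05 0.735 1.315
vertex 2.233 2.815 1.935
vertex 2.218 2.327 0.698
endloop
endfacet
facet normal -0.011 -0.366 -0.930
outer loop
vertex 2.218 2.327 0.698
vertex 4.587 1.425 1.025
vertex 3.05 0.735 1.315
endloop
endfacet
facet normal 0.011 0.367 0.930
outer loop
vertex 3.065 1.222 2.553
vertex 3.77 3.505 1.645
vertex 2.233 2.815 1.935
endloop
endfacet
facet normal 0.438 -0.838 0.325
outer loop
vertex 4.602 1.913 2.262
vertex 3.065 1.222 2.553
vertex 4.587 1.425 1.025
endloop
endfacet
facet normal 0.011 0.367 0.930
outer loop
vertex 4.602 1.913 2.262
vertex 3.77 3.505 1.645
vertex 3.065 1.222 2.553
endloop
endfacet
facet normal -0.438 0.838 -0.325
outer loop
vertex 2.233 2.815 1.935
vertex 3.77 3.505 1.645
vertex 2.218 2.327 0.698
endloop
endfacet
facet normal -0.011 -0.367 -0.930
outer loop
vertex 3.755 3.018 0.407
vertex 4.587 1.425 1.025
vertex 2.218 2.327 0.698
endloop
endfacet
facet normal -0.438 0.838 -0.324
outer loop
vertex 2.218 2.327 0.698
vertex 3.77 3.505 1.645
vertex 3.755 3.018 0.407
endloop
endfacet
facet normal 0.899 0.404 -0.170
outer loop
vertex 3.755 3.018 0.407
vertex 4.602 1.913 2.262
vertex 4.587 1.425 1.025
endloop
endfacet
facet normal 0.899 0.404 -0.170
outer loop
vertex 3.77 3.505 1.645
vertex 4.602 1.913 2.262
vertex 3.755 3.018 0.407
endloop
endfacet

endsolid
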